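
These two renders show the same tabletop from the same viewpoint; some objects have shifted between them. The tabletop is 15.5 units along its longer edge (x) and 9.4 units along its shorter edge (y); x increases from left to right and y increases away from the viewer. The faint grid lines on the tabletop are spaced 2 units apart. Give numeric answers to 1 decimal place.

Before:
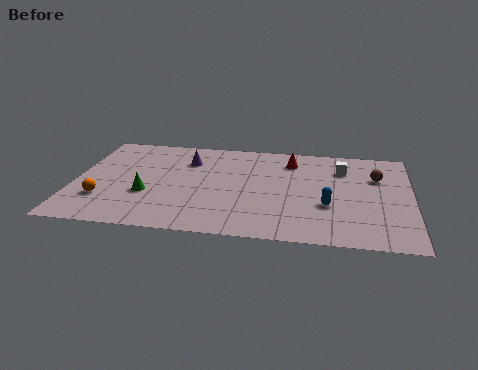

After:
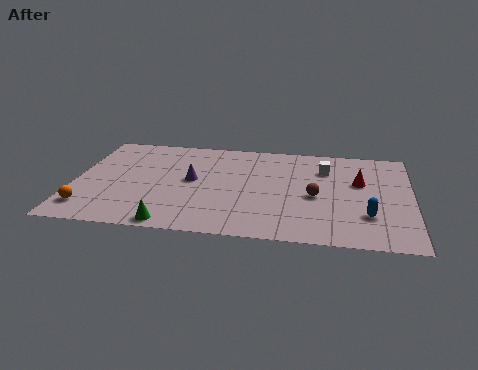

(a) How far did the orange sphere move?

1.1

From (1.4, 2.7) to (0.8, 1.8), the orange sphere covered √(0.6² + 0.9²) ≈ 1.1 units.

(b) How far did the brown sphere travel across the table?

3.6

From (13.9, 6.4) to (11.1, 4.2), the brown sphere covered √(2.8² + 2.2²) ≈ 3.6 units.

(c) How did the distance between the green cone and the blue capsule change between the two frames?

+0.7

They were about 8.3 units apart before and 9.0 after — 0.7 units further apart.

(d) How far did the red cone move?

3.6

From (9.9, 7.5) to (13.1, 5.8), the red cone covered √(3.2² + 1.7²) ≈ 3.6 units.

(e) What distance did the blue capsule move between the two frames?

1.9

The blue capsule was near (11.7, 3.4) before and (13.5, 2.7) after, so it travelled √(1.8² + 0.7²) ≈ 1.9 units.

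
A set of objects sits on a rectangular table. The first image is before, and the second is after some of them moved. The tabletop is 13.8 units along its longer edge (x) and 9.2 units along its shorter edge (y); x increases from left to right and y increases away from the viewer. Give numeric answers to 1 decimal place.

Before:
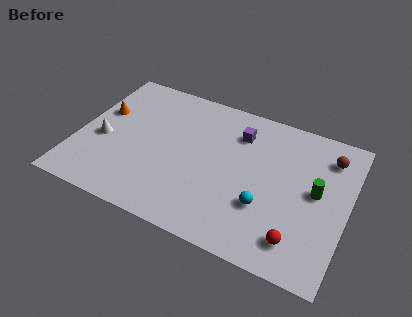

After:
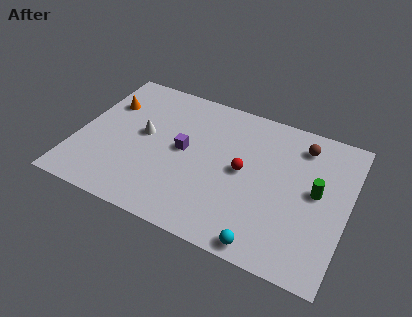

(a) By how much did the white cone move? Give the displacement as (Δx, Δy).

(2.0, 1.1)

The white cone started near (1.3, 3.9) and ended near (3.3, 5.0).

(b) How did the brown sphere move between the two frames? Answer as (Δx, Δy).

(-1.4, 0.2)

The brown sphere started near (12.6, 7.3) and ended near (11.2, 7.5).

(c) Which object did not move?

the green cylinder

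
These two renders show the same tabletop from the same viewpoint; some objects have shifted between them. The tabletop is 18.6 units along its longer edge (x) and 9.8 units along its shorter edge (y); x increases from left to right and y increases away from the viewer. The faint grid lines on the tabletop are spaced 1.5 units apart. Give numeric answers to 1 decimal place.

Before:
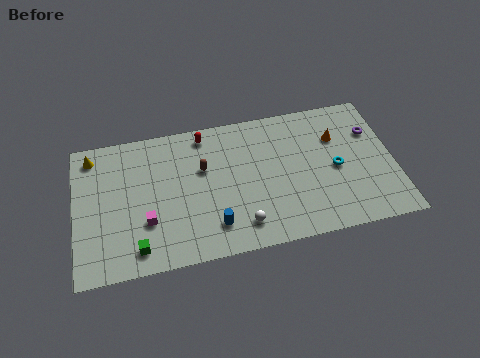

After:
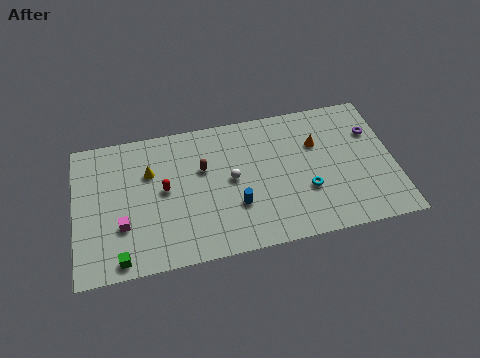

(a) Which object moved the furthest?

the red capsule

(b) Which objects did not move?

the purple torus and the brown capsule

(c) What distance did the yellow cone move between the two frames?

3.8

The yellow cone was near (1.1, 8.4) before and (4.4, 6.6) after, so it travelled √(3.3² + 1.8²) ≈ 3.8 units.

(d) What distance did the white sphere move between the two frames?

3.3

The white sphere moved from about (9.5, 1.8) to (9.1, 5.1), a distance of √(0.4² + 3.3²) ≈ 3.3.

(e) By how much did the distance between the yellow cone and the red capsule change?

-5.0

They were about 6.6 units apart before and 1.6 after — 5.0 units closer together.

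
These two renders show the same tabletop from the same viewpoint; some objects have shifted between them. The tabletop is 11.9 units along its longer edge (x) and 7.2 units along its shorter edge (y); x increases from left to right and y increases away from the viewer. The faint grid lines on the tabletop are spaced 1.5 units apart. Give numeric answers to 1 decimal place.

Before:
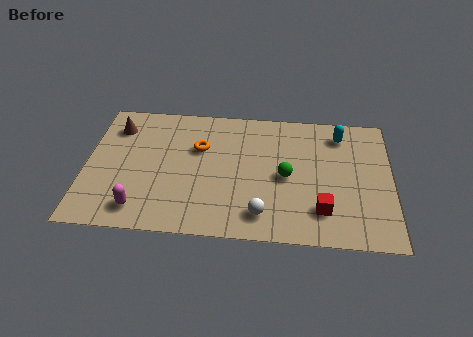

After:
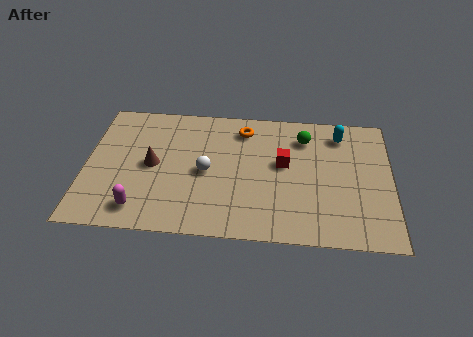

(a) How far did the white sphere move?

3.0

The white sphere was near (6.9, 1.3) before and (4.7, 3.4) after, so it travelled √(2.2² + 2.1²) ≈ 3.0 units.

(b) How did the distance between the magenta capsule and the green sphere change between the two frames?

+1.7

Before: roughly 6.0 units apart; after: 7.7. That's 1.7 units further apart.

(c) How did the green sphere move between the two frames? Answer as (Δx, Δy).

(0.7, 2.2)

The green sphere was at about (7.8, 3.4) and moved to about (8.5, 5.6).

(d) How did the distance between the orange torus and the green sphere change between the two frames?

-1.2

Before: roughly 3.6 units apart; after: 2.4. That's 1.2 units closer together.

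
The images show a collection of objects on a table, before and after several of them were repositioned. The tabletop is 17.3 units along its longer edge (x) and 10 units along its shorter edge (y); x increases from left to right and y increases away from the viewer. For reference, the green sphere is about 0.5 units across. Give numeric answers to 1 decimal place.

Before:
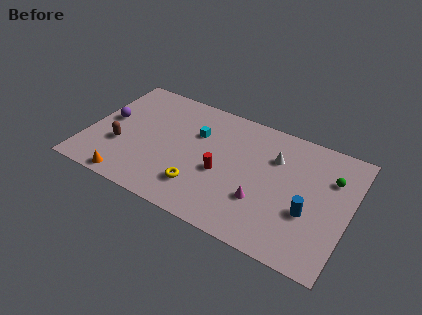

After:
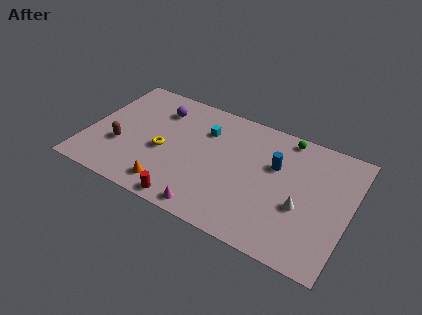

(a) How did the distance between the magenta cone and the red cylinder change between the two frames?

-1.5

The distance was about 3.0 in the first image and 1.5 in the second, so they moved 1.5 units closer together.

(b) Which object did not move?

the brown capsule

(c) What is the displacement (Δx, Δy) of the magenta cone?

(-3.1, -2.2)

From the two frames, the magenta cone sits at roughly (11.8, 3.2) before and (8.7, 1.0) after.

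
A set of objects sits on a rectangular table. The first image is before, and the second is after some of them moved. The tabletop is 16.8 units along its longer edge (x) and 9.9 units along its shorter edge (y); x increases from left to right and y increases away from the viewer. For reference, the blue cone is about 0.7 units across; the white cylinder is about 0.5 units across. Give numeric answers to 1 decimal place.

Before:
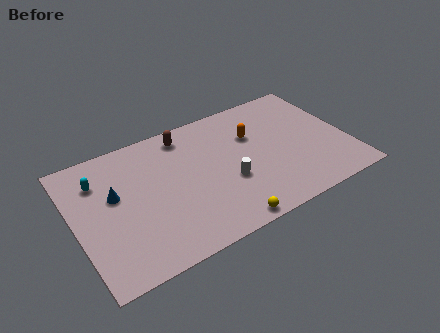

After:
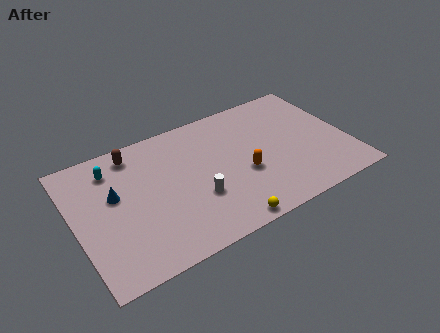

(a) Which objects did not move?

the blue cone and the yellow sphere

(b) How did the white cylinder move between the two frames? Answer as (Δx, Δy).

(-2.0, -0.3)

The white cylinder started near (9.2, 3.7) and ended near (7.2, 3.4).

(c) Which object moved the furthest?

the brown capsule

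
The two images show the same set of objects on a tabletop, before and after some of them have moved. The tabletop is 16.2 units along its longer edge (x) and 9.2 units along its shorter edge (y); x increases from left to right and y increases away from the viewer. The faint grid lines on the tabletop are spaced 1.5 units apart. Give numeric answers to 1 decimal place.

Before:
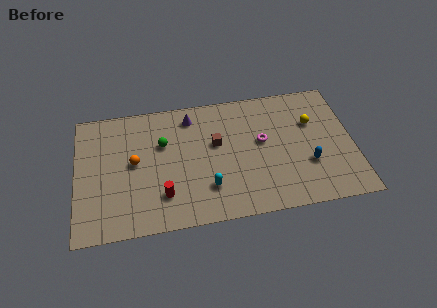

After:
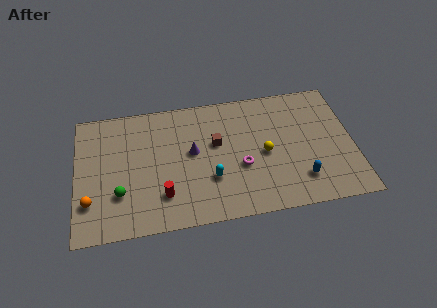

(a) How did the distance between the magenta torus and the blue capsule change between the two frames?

+0.4

The distance was about 3.3 in the first image and 3.7 in the second, so they moved 0.4 units further apart.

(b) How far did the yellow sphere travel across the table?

3.4

The yellow sphere moved from about (13.9, 6.1) to (11.0, 4.3), a distance of √(2.9² + 1.8²) ≈ 3.4.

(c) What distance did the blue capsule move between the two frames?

1.1

From (13.5, 3.1) to (13.0, 2.1), the blue capsule covered √(0.5² + 1.0²) ≈ 1.1 units.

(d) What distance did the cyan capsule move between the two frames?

0.6

The cyan capsule moved from about (7.6, 2.4) to (7.8, 3.0), a distance of √(0.2² + 0.6²) ≈ 0.6.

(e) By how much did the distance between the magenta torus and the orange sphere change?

+1.4

The distance was about 7.5 in the first image and 8.9 in the second, so they moved 1.4 units further apart.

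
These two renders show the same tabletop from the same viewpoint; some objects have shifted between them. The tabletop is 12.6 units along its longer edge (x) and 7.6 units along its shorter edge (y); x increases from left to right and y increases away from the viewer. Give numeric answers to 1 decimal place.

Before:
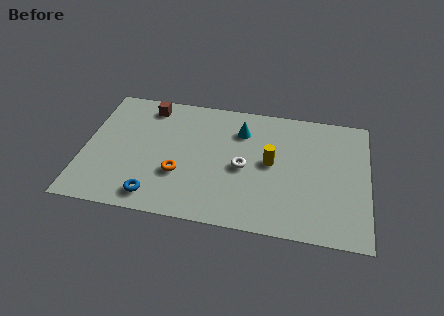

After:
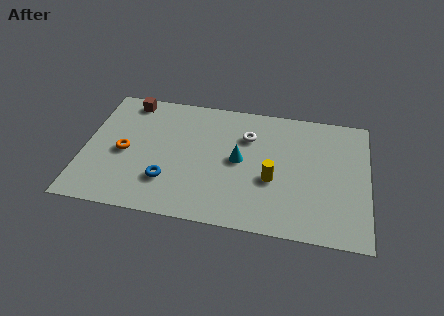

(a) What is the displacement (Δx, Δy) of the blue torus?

(0.5, 1.0)

The blue torus was at about (3.3, 1.1) and moved to about (3.8, 2.1).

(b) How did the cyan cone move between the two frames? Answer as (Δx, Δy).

(0.0, -1.8)

From the two frames, the cyan cone sits at roughly (6.9, 5.7) before and (6.9, 3.9) after.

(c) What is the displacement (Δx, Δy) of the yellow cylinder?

(0.1, -1.0)

From the two frames, the yellow cylinder sits at roughly (8.3, 4.0) before and (8.4, 3.0) after.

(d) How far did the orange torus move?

2.7

The orange torus was near (4.3, 2.6) before and (1.8, 3.5) after, so it travelled √(2.5² + 0.9²) ≈ 2.7 units.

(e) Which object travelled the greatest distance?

the orange torus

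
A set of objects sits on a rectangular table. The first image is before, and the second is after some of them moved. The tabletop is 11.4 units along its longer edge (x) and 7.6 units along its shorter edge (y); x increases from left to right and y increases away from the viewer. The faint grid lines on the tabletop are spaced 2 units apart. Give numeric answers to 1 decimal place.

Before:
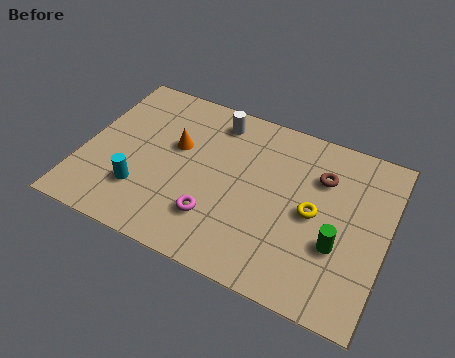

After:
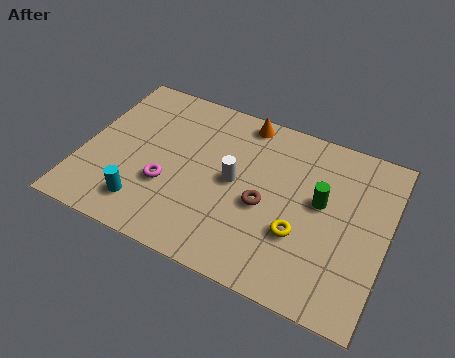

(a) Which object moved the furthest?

the orange cone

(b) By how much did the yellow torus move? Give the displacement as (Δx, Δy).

(-0.4, -1.1)

The yellow torus was at about (8.7, 3.7) and moved to about (8.3, 2.6).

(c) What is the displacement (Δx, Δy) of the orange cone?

(2.3, 2.2)

From the two frames, the orange cone sits at roughly (3.4, 4.6) before and (5.7, 6.8) after.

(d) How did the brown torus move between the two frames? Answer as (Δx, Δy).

(-1.9, -2.1)

From the two frames, the brown torus sits at roughly (8.8, 5.4) before and (6.9, 3.3) after.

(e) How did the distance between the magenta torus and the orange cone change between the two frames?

+1.6

The distance was about 3.2 in the first image and 4.8 in the second, so they moved 1.6 units further apart.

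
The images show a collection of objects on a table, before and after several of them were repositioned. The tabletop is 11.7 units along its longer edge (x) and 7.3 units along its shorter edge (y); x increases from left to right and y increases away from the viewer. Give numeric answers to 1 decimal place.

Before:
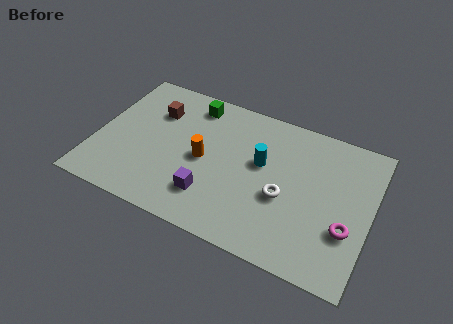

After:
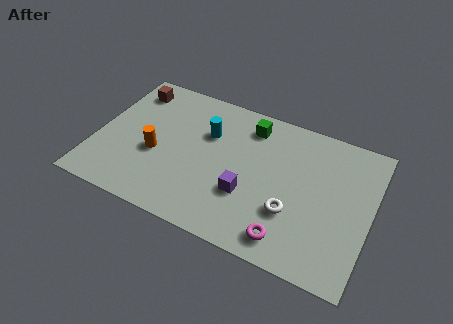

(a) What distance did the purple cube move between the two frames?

1.7

From (5.1, 1.8) to (6.6, 2.5), the purple cube covered √(1.5² + 0.7²) ≈ 1.7 units.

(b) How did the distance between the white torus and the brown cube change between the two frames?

+2.0

The distance was about 6.2 in the first image and 8.2 in the second, so they moved 2.0 units further apart.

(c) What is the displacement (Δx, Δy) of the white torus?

(0.4, -0.6)

The white torus was at about (8.1, 3.0) and moved to about (8.5, 2.4).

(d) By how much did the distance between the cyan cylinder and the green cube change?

-1.7

The distance was about 3.7 in the first image and 2.0 in the second, so they moved 1.7 units closer together.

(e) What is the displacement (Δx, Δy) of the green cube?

(2.5, -0.2)

From the two frames, the green cube sits at roughly (3.8, 6.2) before and (6.3, 6.0) after.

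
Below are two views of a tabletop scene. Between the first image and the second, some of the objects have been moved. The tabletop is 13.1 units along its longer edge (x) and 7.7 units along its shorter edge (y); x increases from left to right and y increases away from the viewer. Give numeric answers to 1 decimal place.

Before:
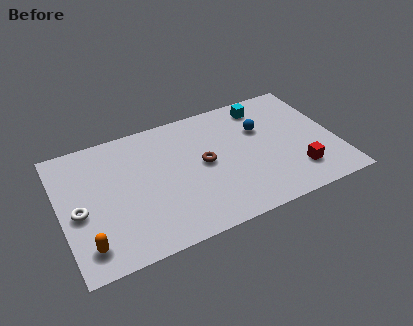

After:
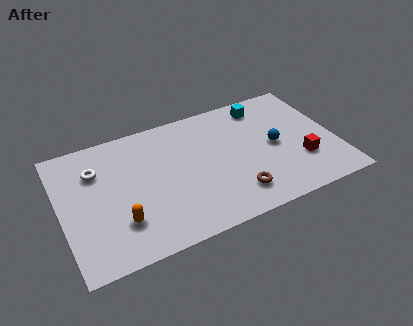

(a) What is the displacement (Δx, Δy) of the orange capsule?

(1.6, 0.7)

From the two frames, the orange capsule sits at roughly (1.0, 1.4) before and (2.6, 2.1) after.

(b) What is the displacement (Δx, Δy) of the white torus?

(1.0, 2.1)

The white torus started near (0.8, 3.4) and ended near (1.8, 5.5).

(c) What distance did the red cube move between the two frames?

0.7

From (11.0, 1.8) to (11.3, 2.4), the red cube covered √(0.3² + 0.6²) ≈ 0.7 units.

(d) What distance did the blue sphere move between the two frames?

1.4

The blue sphere moved from about (9.7, 5.1) to (10.2, 3.8), a distance of √(0.5² + 1.3²) ≈ 1.4.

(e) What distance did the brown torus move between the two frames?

2.7

The brown torus moved from about (6.8, 4.0) to (8.0, 1.6), a distance of √(1.2² + 2.4²) ≈ 2.7.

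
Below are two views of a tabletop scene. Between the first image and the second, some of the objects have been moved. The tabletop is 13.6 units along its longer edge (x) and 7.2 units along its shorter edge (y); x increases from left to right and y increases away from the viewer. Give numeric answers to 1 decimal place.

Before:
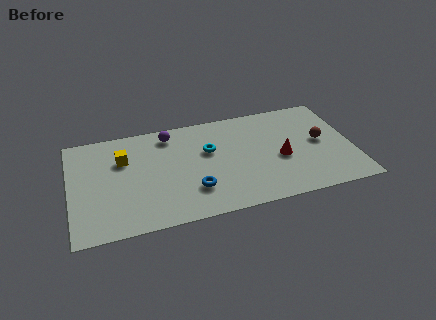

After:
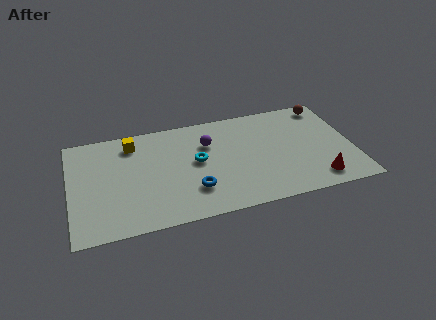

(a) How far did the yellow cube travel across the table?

1.1

The yellow cube moved from about (2.6, 4.9) to (3.1, 5.9), a distance of √(0.5² + 1.0²) ≈ 1.1.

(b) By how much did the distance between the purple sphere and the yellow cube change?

+1.1

The distance was about 2.6 in the first image and 3.7 in the second, so they moved 1.1 units further apart.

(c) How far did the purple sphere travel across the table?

2.1

The purple sphere was near (4.9, 6.1) before and (6.7, 5.0) after, so it travelled √(1.8² + 1.1²) ≈ 2.1 units.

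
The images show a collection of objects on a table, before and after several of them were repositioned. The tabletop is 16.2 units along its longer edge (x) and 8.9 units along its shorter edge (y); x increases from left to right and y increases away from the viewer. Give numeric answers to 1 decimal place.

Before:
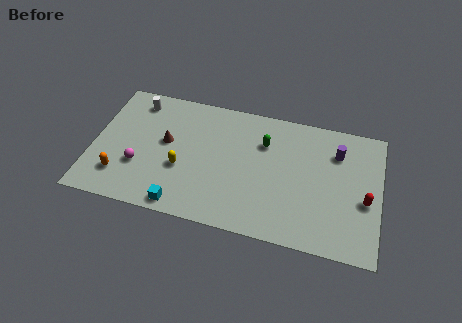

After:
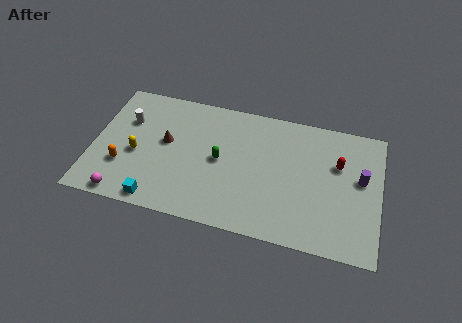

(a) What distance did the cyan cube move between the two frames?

1.4

The cyan cube was near (5.3, 0.9) before and (3.9, 0.9) after, so it travelled √(1.4² + 0.0²) ≈ 1.4 units.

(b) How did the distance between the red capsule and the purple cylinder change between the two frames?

-1.9

The distance was about 3.4 in the first image and 1.5 in the second, so they moved 1.9 units closer together.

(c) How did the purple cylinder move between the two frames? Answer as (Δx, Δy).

(1.4, -1.5)

The purple cylinder was at about (13.7, 6.6) and moved to about (15.1, 5.1).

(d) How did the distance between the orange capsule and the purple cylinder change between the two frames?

+0.7

The distance was about 12.8 in the first image and 13.5 in the second, so they moved 0.7 units further apart.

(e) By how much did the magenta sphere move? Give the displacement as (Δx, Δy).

(-0.7, -2.2)

The magenta sphere started near (2.7, 3.0) and ended near (2.0, 0.8).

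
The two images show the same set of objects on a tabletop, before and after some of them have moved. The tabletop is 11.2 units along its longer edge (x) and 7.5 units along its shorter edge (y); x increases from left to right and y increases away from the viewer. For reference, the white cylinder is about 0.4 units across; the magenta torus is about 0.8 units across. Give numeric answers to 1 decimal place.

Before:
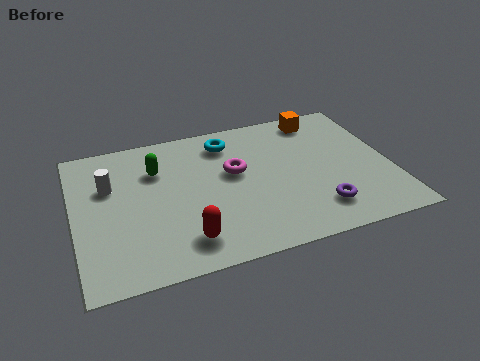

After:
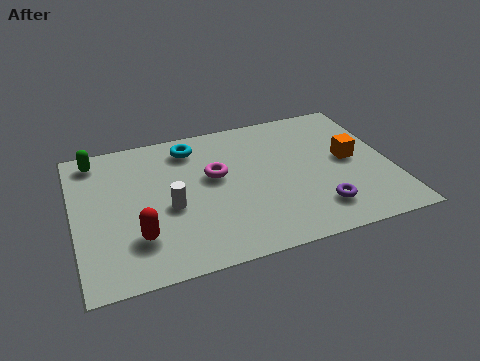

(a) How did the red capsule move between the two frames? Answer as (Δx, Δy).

(-1.6, 0.6)

The red capsule started near (3.7, 1.4) and ended near (2.1, 2.0).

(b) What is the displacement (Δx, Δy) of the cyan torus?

(-1.3, 0.1)

The cyan torus started near (5.6, 6.1) and ended near (4.3, 6.2).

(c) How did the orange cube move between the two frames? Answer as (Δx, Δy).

(0.8, -2.6)

From the two frames, the orange cube sits at roughly (9.0, 6.5) before and (9.8, 3.9) after.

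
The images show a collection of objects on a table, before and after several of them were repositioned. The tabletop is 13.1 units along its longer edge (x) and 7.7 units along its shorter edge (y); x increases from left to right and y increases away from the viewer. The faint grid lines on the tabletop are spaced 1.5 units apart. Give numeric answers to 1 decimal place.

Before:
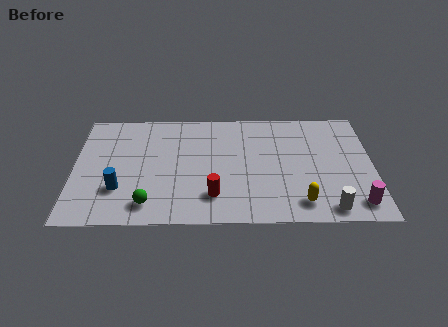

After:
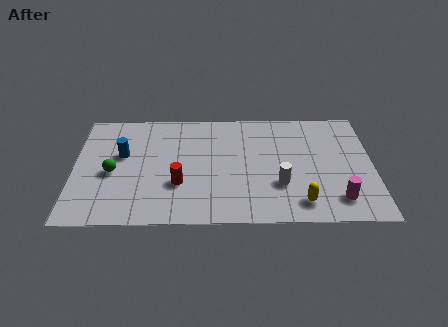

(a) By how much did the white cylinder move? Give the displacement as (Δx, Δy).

(-2.1, 1.6)

From the two frames, the white cylinder sits at roughly (11.1, 0.9) before and (9.0, 2.5) after.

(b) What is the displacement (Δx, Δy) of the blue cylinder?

(0.1, 2.3)

From the two frames, the blue cylinder sits at roughly (2.0, 2.3) before and (2.1, 4.6) after.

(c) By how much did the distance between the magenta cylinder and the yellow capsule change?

-0.8

The distance was about 2.4 in the first image and 1.6 in the second, so they moved 0.8 units closer together.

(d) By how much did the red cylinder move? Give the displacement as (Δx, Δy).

(-1.5, 0.8)

The red cylinder started near (6.1, 1.8) and ended near (4.6, 2.6).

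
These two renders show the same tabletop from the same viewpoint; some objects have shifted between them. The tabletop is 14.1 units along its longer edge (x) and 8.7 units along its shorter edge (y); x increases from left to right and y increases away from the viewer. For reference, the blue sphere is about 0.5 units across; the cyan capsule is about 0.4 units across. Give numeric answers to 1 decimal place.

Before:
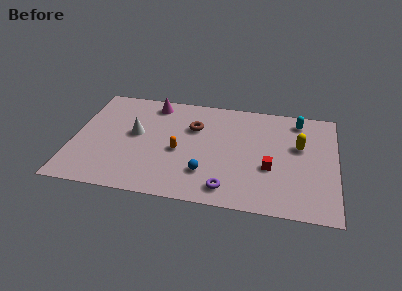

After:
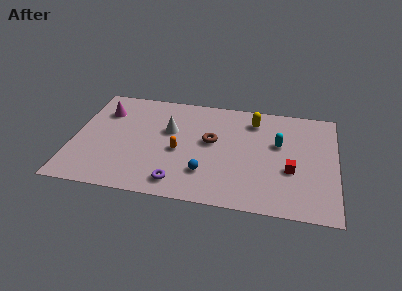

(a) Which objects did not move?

the blue sphere and the orange capsule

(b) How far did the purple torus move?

2.6

The purple torus moved from about (8.4, 1.3) to (5.8, 1.3), a distance of √(2.6² + 0.0²) ≈ 2.6.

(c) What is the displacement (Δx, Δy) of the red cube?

(1.1, 0.0)

The red cube started near (10.6, 3.3) and ended near (11.7, 3.3).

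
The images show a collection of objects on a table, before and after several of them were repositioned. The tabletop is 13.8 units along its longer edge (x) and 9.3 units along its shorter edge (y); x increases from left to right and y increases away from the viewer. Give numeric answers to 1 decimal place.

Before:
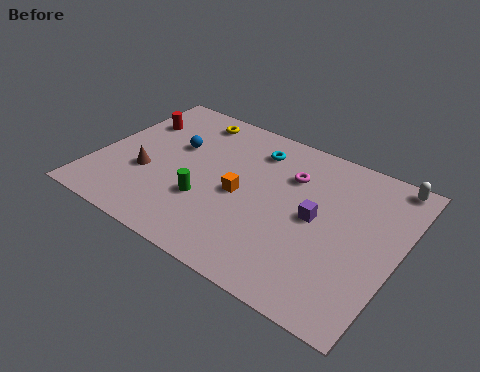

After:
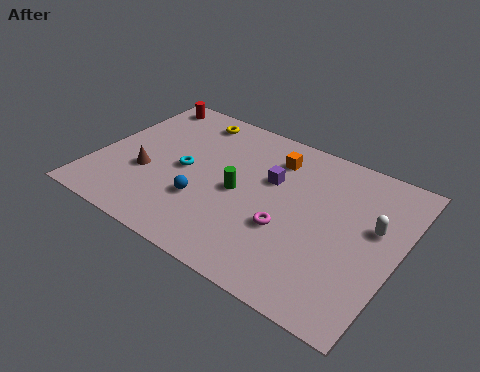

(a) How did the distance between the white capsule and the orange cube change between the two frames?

-2.3

Before: roughly 7.5 units apart; after: 5.2. That's 2.3 units closer together.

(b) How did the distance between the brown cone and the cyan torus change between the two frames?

-4.0

They were about 5.9 units apart before and 1.9 after — 4.0 units closer together.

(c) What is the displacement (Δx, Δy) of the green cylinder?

(1.3, 1.3)

From the two frames, the green cylinder sits at roughly (5.3, 3.1) before and (6.6, 4.4) after.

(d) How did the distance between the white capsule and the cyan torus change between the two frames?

+2.5

Before: roughly 6.2 units apart; after: 8.7. That's 2.5 units further apart.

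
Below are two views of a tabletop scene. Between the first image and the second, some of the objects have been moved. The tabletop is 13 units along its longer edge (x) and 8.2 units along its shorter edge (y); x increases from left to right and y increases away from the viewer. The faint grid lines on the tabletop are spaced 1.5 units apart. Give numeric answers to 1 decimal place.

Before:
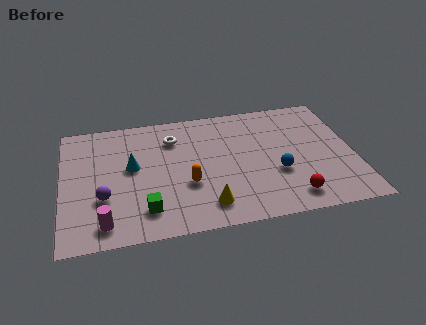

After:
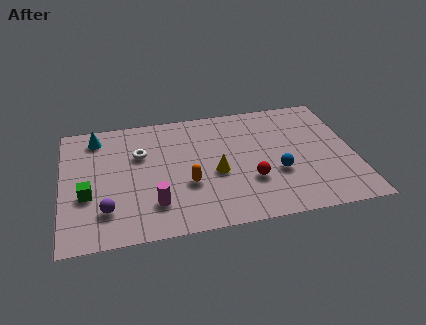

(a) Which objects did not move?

the orange capsule and the blue sphere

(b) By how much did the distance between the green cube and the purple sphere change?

-0.7

Before: roughly 2.1 units apart; after: 1.4. That's 0.7 units closer together.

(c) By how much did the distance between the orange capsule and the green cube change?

+2.1

The distance was about 2.3 in the first image and 4.4 in the second, so they moved 2.1 units further apart.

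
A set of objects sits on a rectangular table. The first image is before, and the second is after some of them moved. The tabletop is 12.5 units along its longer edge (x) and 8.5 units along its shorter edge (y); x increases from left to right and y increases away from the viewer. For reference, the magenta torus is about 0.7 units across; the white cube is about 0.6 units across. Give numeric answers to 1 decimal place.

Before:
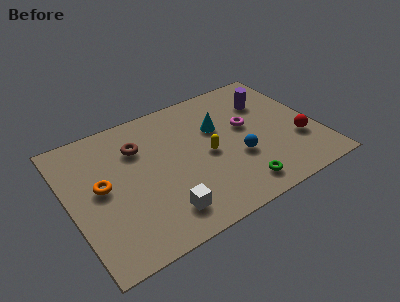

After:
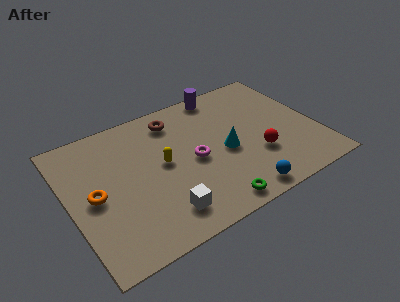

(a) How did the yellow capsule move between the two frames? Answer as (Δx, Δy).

(-2.2, 0.5)

The yellow capsule was at about (6.9, 4.0) and moved to about (4.7, 4.5).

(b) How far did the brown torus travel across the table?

2.2

The brown torus moved from about (3.7, 6.1) to (5.7, 7.0), a distance of √(2.0² + 0.9²) ≈ 2.2.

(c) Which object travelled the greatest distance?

the magenta torus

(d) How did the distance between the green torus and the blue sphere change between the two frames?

-0.4

Before: roughly 1.8 units apart; after: 1.4. That's 0.4 units closer together.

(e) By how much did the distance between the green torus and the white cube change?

-1.3

Before: roughly 3.8 units apart; after: 2.5. That's 1.3 units closer together.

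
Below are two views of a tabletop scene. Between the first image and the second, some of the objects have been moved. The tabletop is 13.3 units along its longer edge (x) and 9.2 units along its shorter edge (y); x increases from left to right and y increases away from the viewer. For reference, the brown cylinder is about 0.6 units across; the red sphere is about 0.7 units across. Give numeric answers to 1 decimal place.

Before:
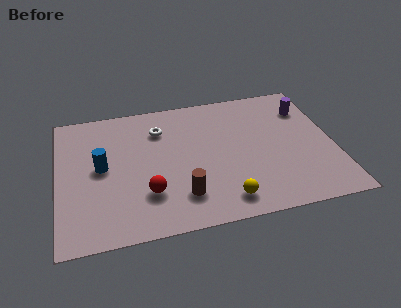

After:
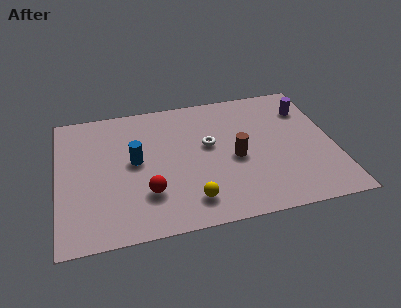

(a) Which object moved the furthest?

the brown cylinder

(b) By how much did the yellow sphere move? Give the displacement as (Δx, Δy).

(-1.6, 0.3)

From the two frames, the yellow sphere sits at roughly (7.8, 1.4) before and (6.2, 1.7) after.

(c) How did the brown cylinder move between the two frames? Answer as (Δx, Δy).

(2.7, 2.0)

From the two frames, the brown cylinder sits at roughly (5.8, 2.1) before and (8.5, 4.1) after.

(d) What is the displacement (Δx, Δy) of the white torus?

(2.3, -1.6)

The white torus started near (5.0, 6.9) and ended near (7.3, 5.3).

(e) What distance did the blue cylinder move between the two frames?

1.6

The blue cylinder moved from about (2.1, 4.8) to (3.7, 4.9), a distance of √(1.6² + 0.1²) ≈ 1.6.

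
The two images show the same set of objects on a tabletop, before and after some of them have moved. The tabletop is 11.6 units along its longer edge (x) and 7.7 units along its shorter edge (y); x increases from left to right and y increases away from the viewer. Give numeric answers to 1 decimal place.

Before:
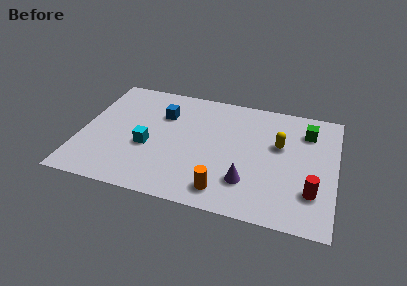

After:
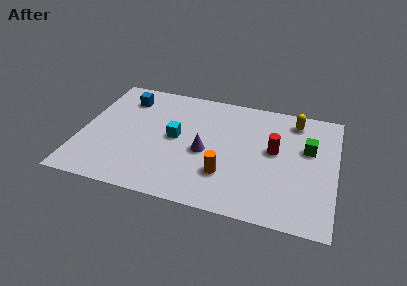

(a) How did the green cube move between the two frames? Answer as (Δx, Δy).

(0.1, -1.1)

The green cube was at about (10.2, 5.9) and moved to about (10.3, 4.8).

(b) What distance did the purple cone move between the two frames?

2.4

The purple cone moved from about (7.7, 2.0) to (5.7, 3.4), a distance of √(2.0² + 1.4²) ≈ 2.4.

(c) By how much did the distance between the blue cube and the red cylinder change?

-0.5

They were about 7.7 units apart before and 7.2 after — 0.5 units closer together.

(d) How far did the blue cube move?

1.9

From (3.6, 5.4) to (1.8, 6.1), the blue cube covered √(1.8² + 0.7²) ≈ 1.9 units.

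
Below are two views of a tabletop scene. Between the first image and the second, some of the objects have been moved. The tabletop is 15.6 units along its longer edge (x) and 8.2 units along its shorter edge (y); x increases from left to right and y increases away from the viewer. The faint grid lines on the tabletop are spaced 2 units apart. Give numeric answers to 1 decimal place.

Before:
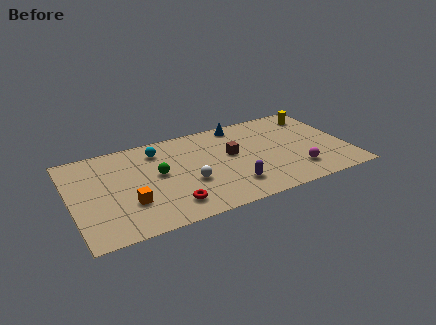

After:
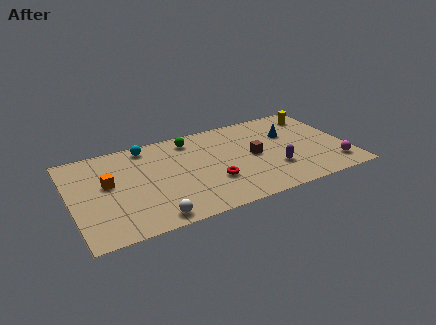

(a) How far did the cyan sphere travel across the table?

0.8

The cyan sphere was near (5.1, 6.6) before and (4.5, 7.2) after, so it travelled √(0.6² + 0.6²) ≈ 0.8 units.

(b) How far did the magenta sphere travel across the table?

2.1

From (12.5, 1.9) to (14.6, 1.6), the magenta sphere covered √(2.1² + 0.3²) ≈ 2.1 units.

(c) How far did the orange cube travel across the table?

2.3

The orange cube was near (3.1, 2.6) before and (2.1, 4.7) after, so it travelled √(1.0² + 2.1²) ≈ 2.3 units.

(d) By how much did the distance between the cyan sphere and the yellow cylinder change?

+0.6

They were about 9.2 units apart before and 9.8 after — 0.6 units further apart.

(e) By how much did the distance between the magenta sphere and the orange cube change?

+3.5

Before: roughly 9.4 units apart; after: 12.9. That's 3.5 units further apart.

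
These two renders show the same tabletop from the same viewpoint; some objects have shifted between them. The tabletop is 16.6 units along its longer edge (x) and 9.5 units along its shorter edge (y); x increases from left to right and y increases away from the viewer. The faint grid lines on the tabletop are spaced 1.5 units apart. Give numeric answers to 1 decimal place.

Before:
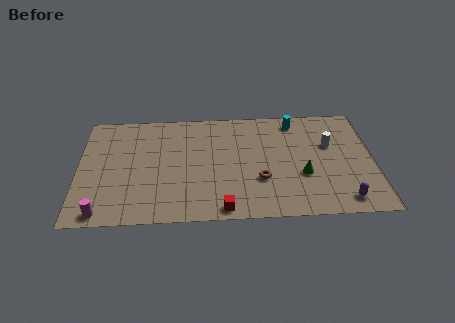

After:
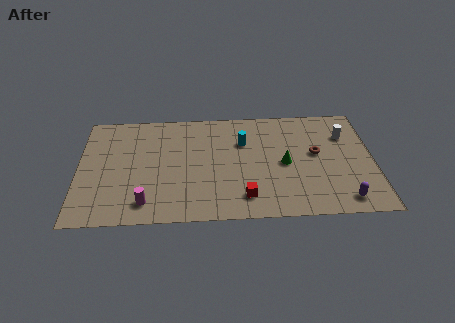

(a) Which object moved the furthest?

the brown torus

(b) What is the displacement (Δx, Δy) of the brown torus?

(3.2, 2.1)

From the two frames, the brown torus sits at roughly (10.2, 3.2) before and (13.4, 5.3) after.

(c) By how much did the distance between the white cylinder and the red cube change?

-0.3

The distance was about 8.0 in the first image and 7.7 in the second, so they moved 0.3 units closer together.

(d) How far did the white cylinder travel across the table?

1.2

The white cylinder moved from about (14.2, 6.0) to (15.1, 6.8), a distance of √(0.9² + 0.8²) ≈ 1.2.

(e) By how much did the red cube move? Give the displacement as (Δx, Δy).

(1.2, 0.9)

The red cube started near (8.1, 0.9) and ended near (9.3, 1.8).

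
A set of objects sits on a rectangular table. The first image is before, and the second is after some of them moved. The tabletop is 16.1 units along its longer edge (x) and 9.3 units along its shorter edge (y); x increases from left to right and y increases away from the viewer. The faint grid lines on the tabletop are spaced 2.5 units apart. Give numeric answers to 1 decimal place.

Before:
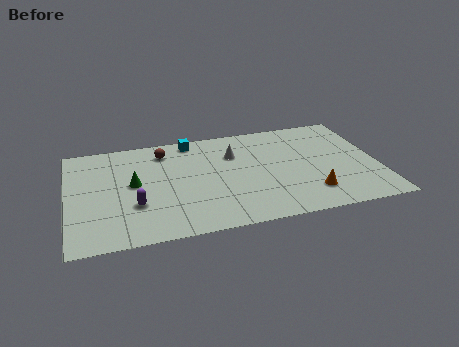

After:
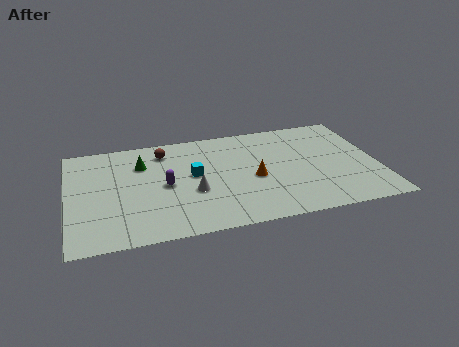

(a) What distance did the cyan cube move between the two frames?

3.2

The cyan cube was near (6.6, 8.3) before and (6.5, 5.1) after, so it travelled √(0.1² + 3.2²) ≈ 3.2 units.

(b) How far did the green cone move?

1.8

The green cone moved from about (3.4, 5.0) to (3.9, 6.7), a distance of √(0.5² + 1.7²) ≈ 1.8.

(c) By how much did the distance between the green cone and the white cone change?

-1.5

They were about 5.5 units apart before and 4.0 after — 1.5 units closer together.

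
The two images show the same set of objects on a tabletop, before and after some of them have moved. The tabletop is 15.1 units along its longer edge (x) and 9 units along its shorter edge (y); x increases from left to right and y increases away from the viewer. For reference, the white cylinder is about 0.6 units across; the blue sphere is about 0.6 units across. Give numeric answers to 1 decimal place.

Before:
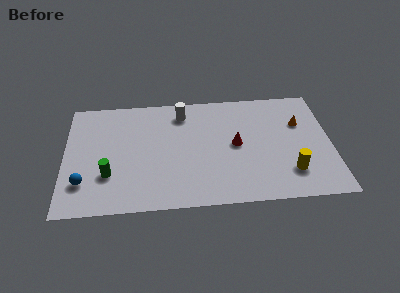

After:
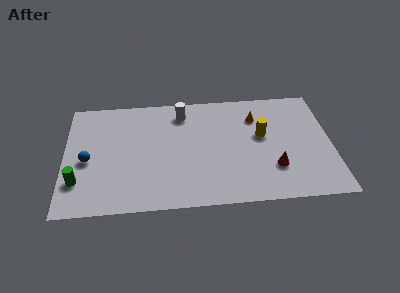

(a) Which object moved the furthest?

the yellow cylinder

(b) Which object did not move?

the white cylinder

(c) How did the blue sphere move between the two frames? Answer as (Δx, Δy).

(0.2, 1.7)

From the two frames, the blue sphere sits at roughly (1.1, 2.3) before and (1.3, 4.0) after.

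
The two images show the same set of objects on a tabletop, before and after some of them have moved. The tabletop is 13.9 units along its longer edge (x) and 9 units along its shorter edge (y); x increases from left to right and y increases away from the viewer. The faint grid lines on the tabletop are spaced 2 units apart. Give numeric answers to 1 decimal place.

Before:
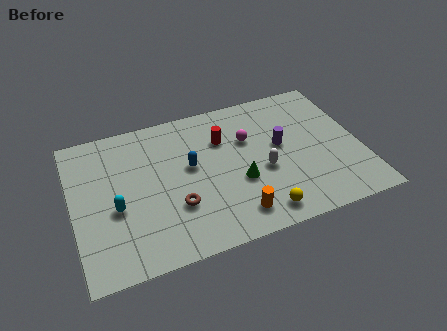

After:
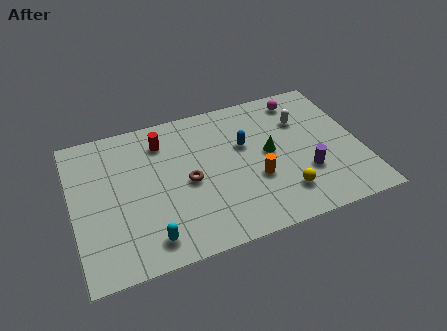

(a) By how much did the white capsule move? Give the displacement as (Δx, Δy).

(2.2, 2.6)

The white capsule started near (9.1, 3.7) and ended near (11.3, 6.3).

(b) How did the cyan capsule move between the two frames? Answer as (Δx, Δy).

(1.4, -2.3)

The cyan capsule started near (2.0, 3.7) and ended near (3.4, 1.4).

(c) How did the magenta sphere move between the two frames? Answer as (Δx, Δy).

(2.8, 1.8)

The magenta sphere was at about (8.6, 5.9) and moved to about (11.4, 7.7).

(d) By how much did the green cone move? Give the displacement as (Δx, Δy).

(1.6, 1.3)

The green cone was at about (7.9, 3.4) and moved to about (9.5, 4.7).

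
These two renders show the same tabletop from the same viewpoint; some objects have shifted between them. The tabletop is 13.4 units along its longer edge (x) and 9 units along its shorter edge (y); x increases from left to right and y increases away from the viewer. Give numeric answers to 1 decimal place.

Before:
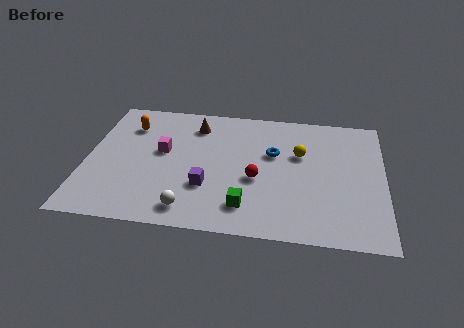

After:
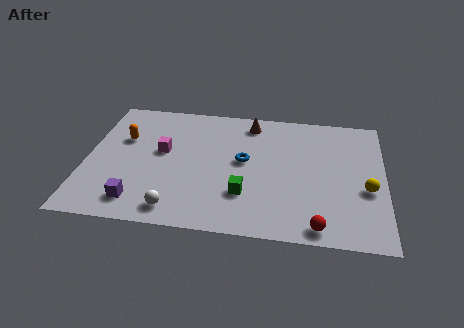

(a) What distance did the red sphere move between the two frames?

4.0

The red sphere moved from about (7.7, 3.7) to (10.5, 0.9), a distance of √(2.8² + 2.8²) ≈ 4.0.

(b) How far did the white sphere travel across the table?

0.6

From (4.8, 1.3) to (4.2, 1.2), the white sphere covered √(0.6² + 0.1²) ≈ 0.6 units.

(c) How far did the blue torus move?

1.5

From (8.4, 5.6) to (7.1, 4.9), the blue torus covered √(1.3² + 0.7²) ≈ 1.5 units.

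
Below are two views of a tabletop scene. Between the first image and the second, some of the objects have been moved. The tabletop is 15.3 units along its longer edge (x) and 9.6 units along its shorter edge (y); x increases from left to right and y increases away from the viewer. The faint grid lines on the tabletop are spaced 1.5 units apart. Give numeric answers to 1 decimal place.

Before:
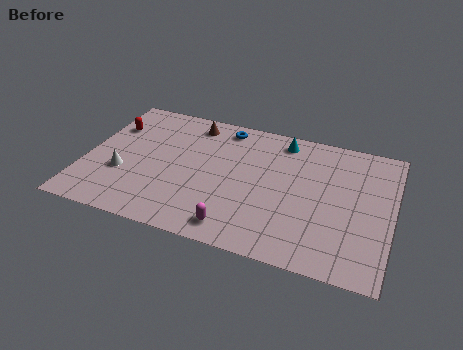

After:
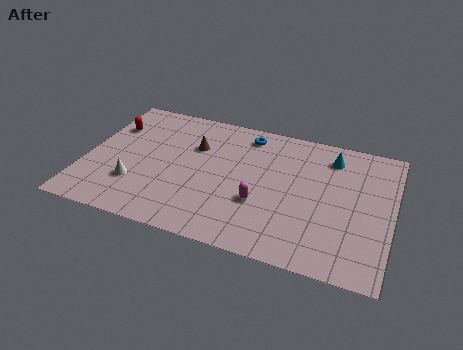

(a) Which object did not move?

the red capsule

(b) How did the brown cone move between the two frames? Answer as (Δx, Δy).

(0.3, -1.7)

From the two frames, the brown cone sits at roughly (5.0, 8.2) before and (5.3, 6.5) after.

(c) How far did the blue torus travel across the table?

1.2

From (6.6, 8.4) to (7.8, 8.2), the blue torus covered √(1.2² + 0.2²) ≈ 1.2 units.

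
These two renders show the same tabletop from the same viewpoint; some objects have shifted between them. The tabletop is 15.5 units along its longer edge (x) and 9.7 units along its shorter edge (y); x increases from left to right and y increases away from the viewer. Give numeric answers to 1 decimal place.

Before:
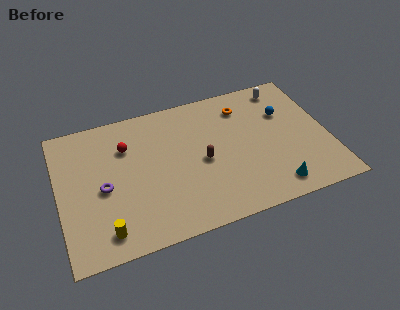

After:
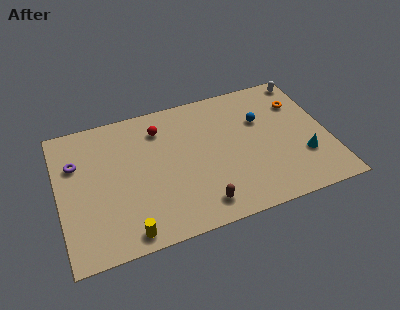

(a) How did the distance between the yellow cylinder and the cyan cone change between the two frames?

+0.9

The distance was about 9.6 in the first image and 10.5 in the second, so they moved 0.9 units further apart.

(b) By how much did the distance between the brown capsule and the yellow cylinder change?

-2.3

Before: roughly 6.5 units apart; after: 4.2. That's 2.3 units closer together.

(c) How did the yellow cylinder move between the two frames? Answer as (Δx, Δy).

(1.2, -0.5)

The yellow cylinder started near (2.4, 1.5) and ended near (3.6, 1.0).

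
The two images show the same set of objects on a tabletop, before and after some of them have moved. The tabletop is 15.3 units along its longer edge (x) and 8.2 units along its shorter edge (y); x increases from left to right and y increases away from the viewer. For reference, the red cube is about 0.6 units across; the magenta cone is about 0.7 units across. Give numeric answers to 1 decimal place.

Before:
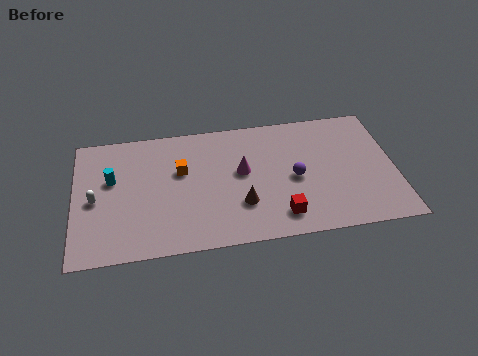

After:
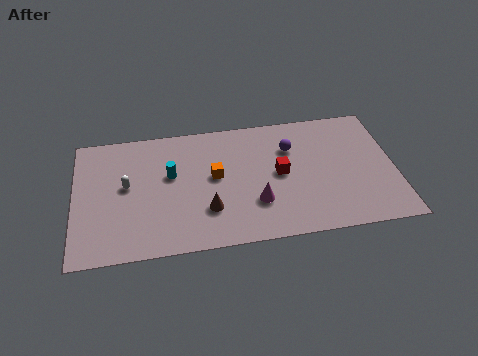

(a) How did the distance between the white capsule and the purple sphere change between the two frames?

-1.5

The distance was about 9.5 in the first image and 8.0 in the second, so they moved 1.5 units closer together.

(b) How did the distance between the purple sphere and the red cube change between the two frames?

-0.7

Before: roughly 2.4 units apart; after: 1.7. That's 0.7 units closer together.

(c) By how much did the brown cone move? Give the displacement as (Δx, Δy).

(-1.6, -0.1)

From the two frames, the brown cone sits at roughly (7.9, 2.5) before and (6.3, 2.4) after.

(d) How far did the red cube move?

2.7

The red cube moved from about (9.7, 1.5) to (9.8, 4.2), a distance of √(0.1² + 2.7²) ≈ 2.7.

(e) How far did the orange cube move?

1.7

From (5.1, 5.1) to (6.7, 4.5), the orange cube covered √(1.6² + 0.6²) ≈ 1.7 units.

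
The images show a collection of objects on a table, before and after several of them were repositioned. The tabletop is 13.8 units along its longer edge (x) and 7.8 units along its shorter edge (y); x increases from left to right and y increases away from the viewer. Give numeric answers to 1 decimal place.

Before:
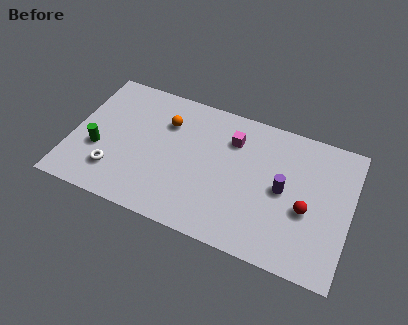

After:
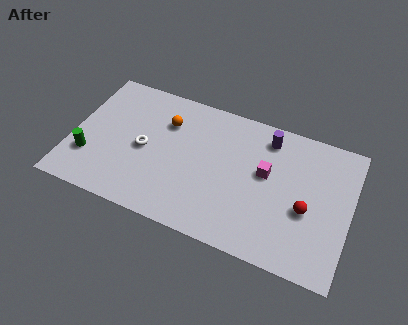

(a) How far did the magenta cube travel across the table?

2.2

The magenta cube moved from about (7.8, 5.8) to (9.6, 4.5), a distance of √(1.8² + 1.3²) ≈ 2.2.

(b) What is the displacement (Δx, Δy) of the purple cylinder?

(-1.0, 2.6)

The purple cylinder was at about (10.5, 3.9) and moved to about (9.5, 6.5).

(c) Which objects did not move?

the red sphere and the orange sphere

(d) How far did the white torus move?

2.2

The white torus was near (2.3, 1.9) before and (3.6, 3.7) after, so it travelled √(1.3² + 1.8²) ≈ 2.2 units.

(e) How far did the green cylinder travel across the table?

0.7

The green cylinder moved from about (1.4, 2.9) to (1.0, 2.3), a distance of √(0.4² + 0.6²) ≈ 0.7.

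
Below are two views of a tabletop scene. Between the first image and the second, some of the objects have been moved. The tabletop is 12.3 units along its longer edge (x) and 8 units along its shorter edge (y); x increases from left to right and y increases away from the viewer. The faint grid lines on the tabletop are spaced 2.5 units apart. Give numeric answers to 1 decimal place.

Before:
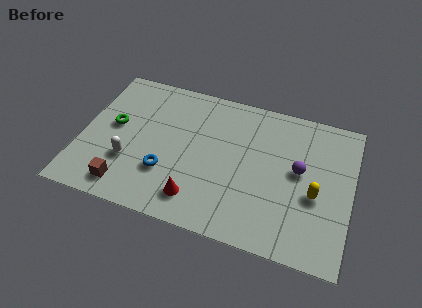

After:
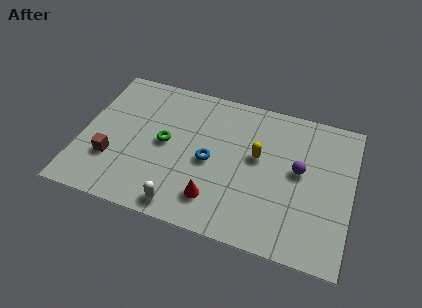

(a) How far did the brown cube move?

1.5

The brown cube was near (2.3, 1.2) before and (1.5, 2.5) after, so it travelled √(0.8² + 1.3²) ≈ 1.5 units.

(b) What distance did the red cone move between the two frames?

0.8

The red cone was near (5.5, 1.5) before and (6.3, 1.7) after, so it travelled √(0.8² + 0.2²) ≈ 0.8 units.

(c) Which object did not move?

the purple sphere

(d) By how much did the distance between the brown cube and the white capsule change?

+2.4

The distance was about 1.4 in the first image and 3.8 in the second, so they moved 2.4 units further apart.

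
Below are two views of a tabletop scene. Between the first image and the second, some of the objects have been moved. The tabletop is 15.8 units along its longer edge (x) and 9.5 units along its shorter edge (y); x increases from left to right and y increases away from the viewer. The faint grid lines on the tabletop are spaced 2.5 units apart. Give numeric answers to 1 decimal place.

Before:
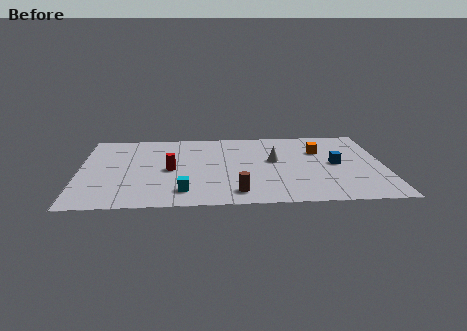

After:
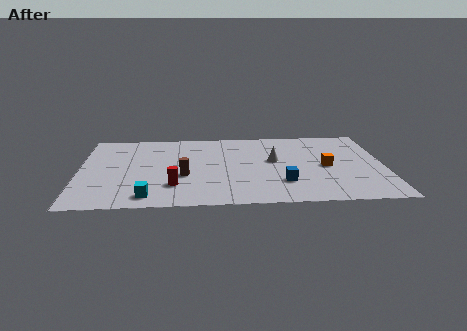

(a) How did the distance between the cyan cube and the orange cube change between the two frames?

+1.2

Before: roughly 8.5 units apart; after: 9.7. That's 1.2 units further apart.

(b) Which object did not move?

the white cone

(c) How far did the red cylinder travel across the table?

2.0

The red cylinder moved from about (4.7, 4.5) to (4.9, 2.5), a distance of √(0.2² + 2.0²) ≈ 2.0.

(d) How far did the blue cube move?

3.6

The blue cube was near (13.3, 4.8) before and (10.5, 2.6) after, so it travelled √(2.8² + 2.2²) ≈ 3.6 units.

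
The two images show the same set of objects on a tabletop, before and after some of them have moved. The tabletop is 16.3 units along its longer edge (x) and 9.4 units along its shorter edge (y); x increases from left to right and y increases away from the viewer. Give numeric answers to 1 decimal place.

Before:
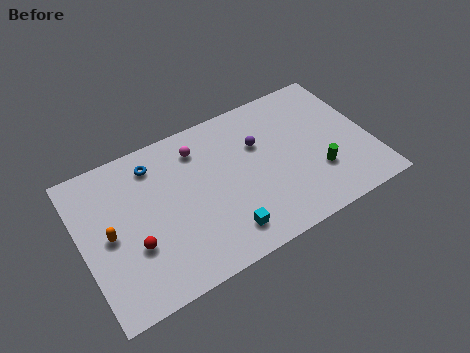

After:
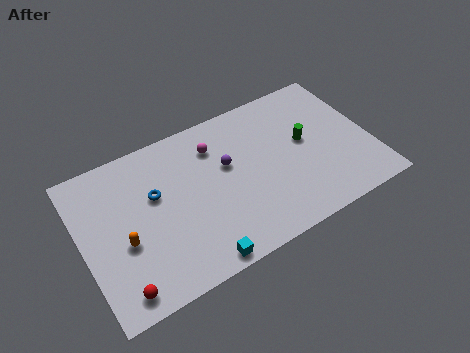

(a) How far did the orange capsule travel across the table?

1.1

The orange capsule was near (1.5, 4.6) before and (2.2, 3.8) after, so it travelled √(0.7² + 0.8²) ≈ 1.1 units.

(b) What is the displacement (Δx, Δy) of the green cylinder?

(-0.4, 2.3)

The green cylinder started near (13.1, 2.9) and ended near (12.7, 5.2).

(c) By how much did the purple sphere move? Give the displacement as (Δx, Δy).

(-1.9, -0.5)

From the two frames, the purple sphere sits at roughly (10.2, 6.2) before and (8.3, 5.7) after.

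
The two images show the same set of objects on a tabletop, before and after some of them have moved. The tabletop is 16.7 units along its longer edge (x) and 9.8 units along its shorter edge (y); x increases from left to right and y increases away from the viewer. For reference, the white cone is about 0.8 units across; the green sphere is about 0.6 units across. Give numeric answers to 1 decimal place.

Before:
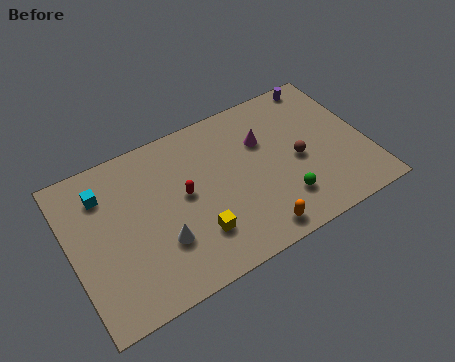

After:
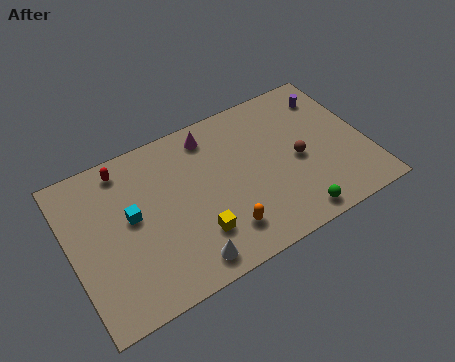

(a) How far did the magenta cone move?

3.3

From (11.1, 6.6) to (8.3, 8.3), the magenta cone covered √(2.8² + 1.7²) ≈ 3.3 units.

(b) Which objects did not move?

the yellow cube and the brown sphere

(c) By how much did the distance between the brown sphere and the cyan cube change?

-1.7

The distance was about 11.1 in the first image and 9.4 in the second, so they moved 1.7 units closer together.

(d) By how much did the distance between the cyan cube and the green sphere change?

-1.2

Before: roughly 10.8 units apart; after: 9.6. That's 1.2 units closer together.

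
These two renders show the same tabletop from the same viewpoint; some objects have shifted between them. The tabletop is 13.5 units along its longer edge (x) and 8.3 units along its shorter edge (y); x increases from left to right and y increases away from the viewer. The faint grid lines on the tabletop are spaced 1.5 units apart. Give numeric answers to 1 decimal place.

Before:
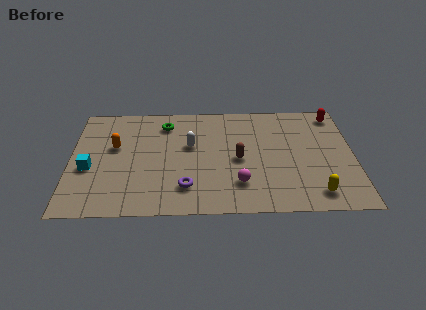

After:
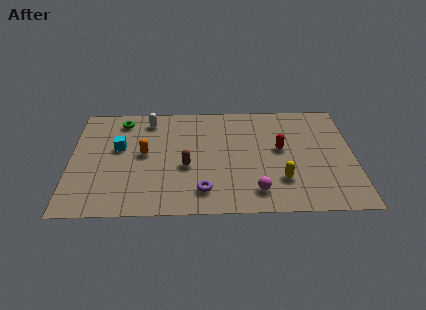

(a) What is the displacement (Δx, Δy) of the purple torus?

(0.8, -0.3)

From the two frames, the purple torus sits at roughly (5.5, 1.9) before and (6.3, 1.6) after.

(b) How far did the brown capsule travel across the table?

2.5

The brown capsule was near (8.0, 3.9) before and (5.5, 3.4) after, so it travelled √(2.5² + 0.5²) ≈ 2.5 units.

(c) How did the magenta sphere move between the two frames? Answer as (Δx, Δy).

(0.8, -0.6)

The magenta sphere started near (8.0, 2.1) and ended near (8.8, 1.5).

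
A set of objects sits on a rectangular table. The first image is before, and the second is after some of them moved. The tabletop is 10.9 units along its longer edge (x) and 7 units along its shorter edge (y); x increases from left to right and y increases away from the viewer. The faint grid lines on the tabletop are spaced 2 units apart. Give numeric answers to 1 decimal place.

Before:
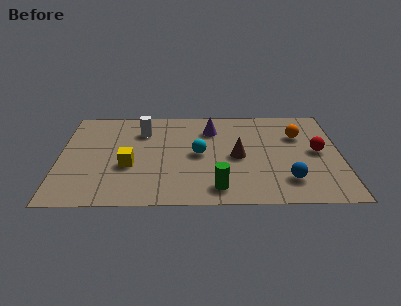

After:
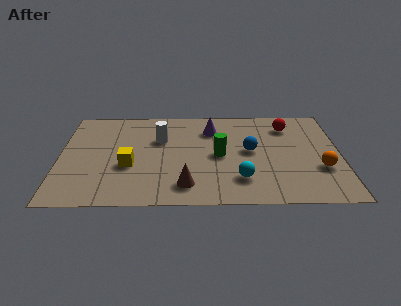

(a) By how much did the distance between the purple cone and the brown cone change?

+1.9

The distance was about 2.2 in the first image and 4.1 in the second, so they moved 1.9 units further apart.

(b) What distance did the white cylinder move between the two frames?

0.9

From (3.2, 5.2) to (3.9, 4.6), the white cylinder covered √(0.7² + 0.6²) ≈ 0.9 units.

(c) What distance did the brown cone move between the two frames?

2.8

The brown cone moved from about (6.9, 3.3) to (4.9, 1.3), a distance of √(2.0² + 2.0²) ≈ 2.8.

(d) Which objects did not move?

the purple cone and the yellow cube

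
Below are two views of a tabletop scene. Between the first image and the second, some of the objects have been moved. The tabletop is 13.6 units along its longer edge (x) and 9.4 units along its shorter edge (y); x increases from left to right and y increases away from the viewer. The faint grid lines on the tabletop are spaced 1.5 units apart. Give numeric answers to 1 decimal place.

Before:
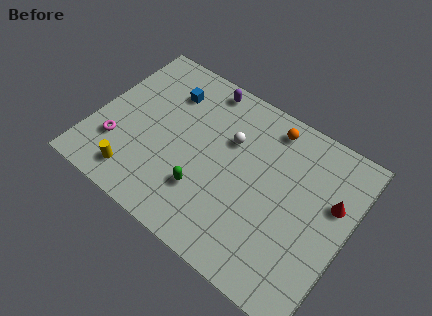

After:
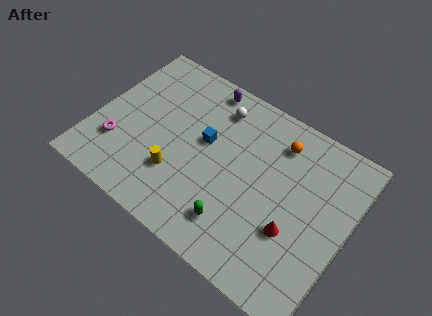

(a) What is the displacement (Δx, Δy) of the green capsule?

(1.9, -0.7)

From the two frames, the green capsule sits at roughly (6.3, 2.7) before and (8.2, 2.0) after.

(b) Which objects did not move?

the purple capsule and the magenta torus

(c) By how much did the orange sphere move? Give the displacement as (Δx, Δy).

(0.6, -0.6)

From the two frames, the orange sphere sits at roughly (8.8, 8.1) before and (9.4, 7.5) after.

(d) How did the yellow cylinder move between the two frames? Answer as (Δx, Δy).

(2.0, 1.3)

The yellow cylinder was at about (2.8, 1.5) and moved to about (4.8, 2.8).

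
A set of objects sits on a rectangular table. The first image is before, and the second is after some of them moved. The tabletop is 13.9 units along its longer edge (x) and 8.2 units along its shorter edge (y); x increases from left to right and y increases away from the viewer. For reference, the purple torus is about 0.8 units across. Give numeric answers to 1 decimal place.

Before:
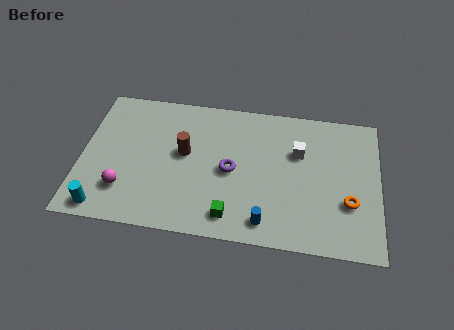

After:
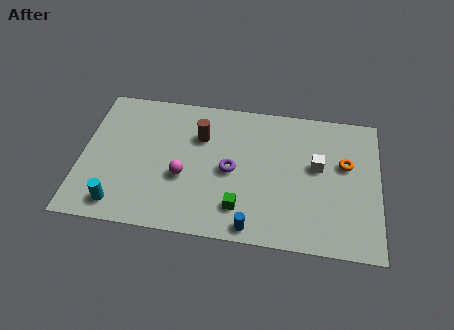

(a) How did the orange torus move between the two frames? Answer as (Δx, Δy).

(-0.2, 2.2)

The orange torus started near (12.5, 2.8) and ended near (12.3, 5.0).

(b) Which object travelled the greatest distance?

the magenta sphere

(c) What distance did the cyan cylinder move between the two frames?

0.8

The cyan cylinder was near (1.2, 0.9) before and (1.9, 1.2) after, so it travelled √(0.7² + 0.3²) ≈ 0.8 units.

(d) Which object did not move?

the purple torus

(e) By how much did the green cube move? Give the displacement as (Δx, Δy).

(0.4, 0.5)

The green cube started near (7.1, 1.3) and ended near (7.5, 1.8).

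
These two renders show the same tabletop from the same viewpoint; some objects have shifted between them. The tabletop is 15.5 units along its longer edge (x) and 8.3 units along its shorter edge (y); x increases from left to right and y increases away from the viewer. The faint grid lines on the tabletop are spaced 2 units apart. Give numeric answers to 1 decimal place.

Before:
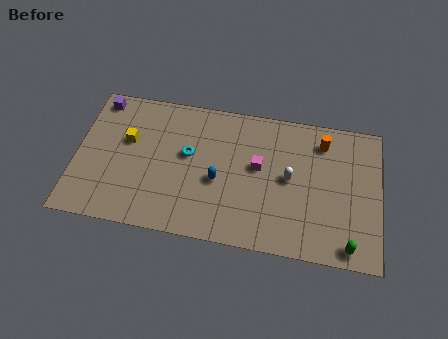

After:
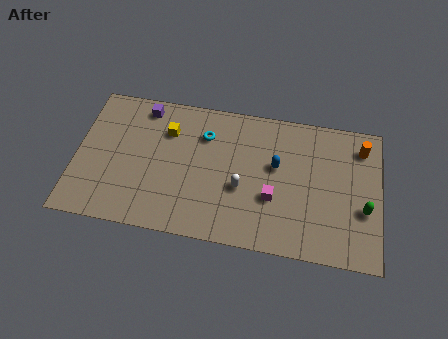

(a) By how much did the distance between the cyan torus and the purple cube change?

-1.9

Before: roughly 5.3 units apart; after: 3.4. That's 1.9 units closer together.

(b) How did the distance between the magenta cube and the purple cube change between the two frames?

-0.7

The distance was about 8.7 in the first image and 8.0 in the second, so they moved 0.7 units closer together.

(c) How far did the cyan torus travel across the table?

1.5

From (5.7, 4.8) to (6.5, 6.1), the cyan torus covered √(0.8² + 1.3²) ≈ 1.5 units.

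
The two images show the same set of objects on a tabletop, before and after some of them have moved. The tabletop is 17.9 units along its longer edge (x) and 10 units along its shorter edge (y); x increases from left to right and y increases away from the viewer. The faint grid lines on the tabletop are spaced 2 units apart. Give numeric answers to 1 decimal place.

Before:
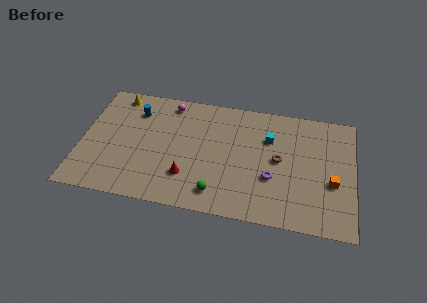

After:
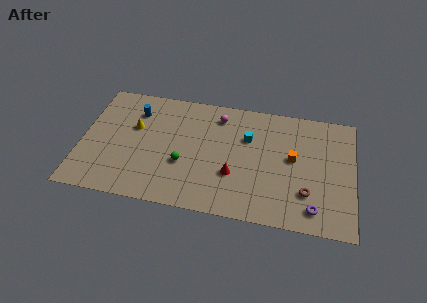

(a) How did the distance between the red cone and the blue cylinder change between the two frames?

+1.8

The distance was about 6.1 in the first image and 7.9 in the second, so they moved 1.8 units further apart.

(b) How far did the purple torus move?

3.4

The purple torus was near (12.6, 3.6) before and (15.4, 1.6) after, so it travelled √(2.8² + 2.0²) ≈ 3.4 units.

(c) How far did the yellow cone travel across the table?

2.9

From (2.1, 8.8) to (3.4, 6.2), the yellow cone covered √(1.3² + 2.6²) ≈ 2.9 units.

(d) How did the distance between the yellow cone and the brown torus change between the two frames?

+0.5

Before: roughly 11.5 units apart; after: 12.0. That's 0.5 units further apart.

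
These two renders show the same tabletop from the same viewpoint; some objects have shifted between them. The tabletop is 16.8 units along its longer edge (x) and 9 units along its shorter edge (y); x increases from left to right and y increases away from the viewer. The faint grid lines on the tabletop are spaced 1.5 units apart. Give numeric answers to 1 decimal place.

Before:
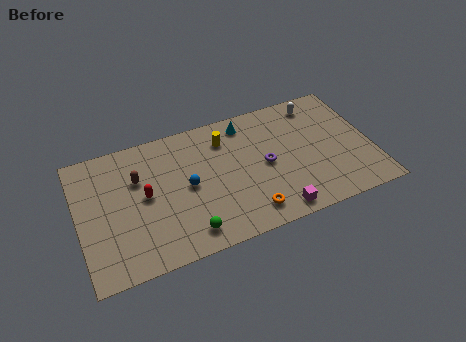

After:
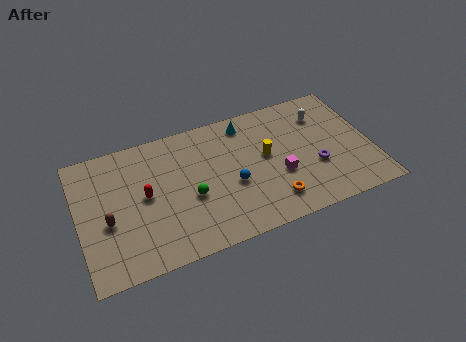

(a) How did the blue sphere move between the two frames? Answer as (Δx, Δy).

(2.5, -0.8)

The blue sphere started near (6.2, 4.5) and ended near (8.7, 3.7).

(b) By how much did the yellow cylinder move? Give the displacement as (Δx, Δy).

(2.2, -2.0)

The yellow cylinder was at about (8.6, 7.0) and moved to about (10.8, 5.0).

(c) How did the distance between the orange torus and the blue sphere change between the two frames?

-1.6

Before: roughly 4.4 units apart; after: 2.8. That's 1.6 units closer together.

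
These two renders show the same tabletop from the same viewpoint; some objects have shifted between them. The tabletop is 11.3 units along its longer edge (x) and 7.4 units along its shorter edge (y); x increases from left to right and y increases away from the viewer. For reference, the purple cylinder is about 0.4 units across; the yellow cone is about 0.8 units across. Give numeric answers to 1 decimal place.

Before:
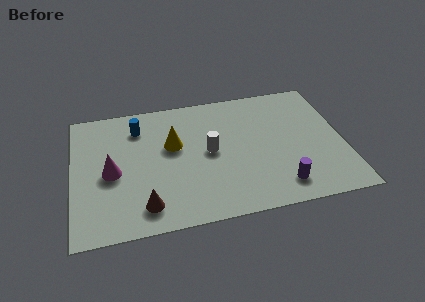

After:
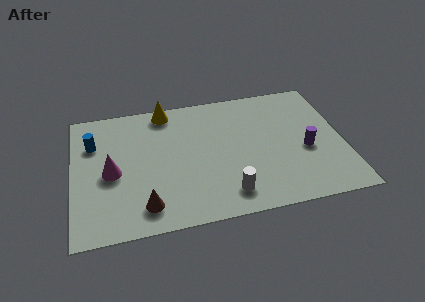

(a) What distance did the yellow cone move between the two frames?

2.1

The yellow cone was near (4.2, 4.5) before and (4.0, 6.6) after, so it travelled √(0.2² + 2.1²) ≈ 2.1 units.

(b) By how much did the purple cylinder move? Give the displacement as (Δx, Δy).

(1.2, 1.8)

From the two frames, the purple cylinder sits at roughly (8.5, 1.3) before and (9.7, 3.1) after.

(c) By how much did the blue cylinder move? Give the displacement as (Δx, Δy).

(-1.9, -0.6)

From the two frames, the blue cylinder sits at roughly (2.8, 5.8) before and (0.9, 5.2) after.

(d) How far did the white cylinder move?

2.6

The white cylinder moved from about (5.7, 3.8) to (6.3, 1.3), a distance of √(0.6² + 2.5²) ≈ 2.6.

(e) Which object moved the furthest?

the white cylinder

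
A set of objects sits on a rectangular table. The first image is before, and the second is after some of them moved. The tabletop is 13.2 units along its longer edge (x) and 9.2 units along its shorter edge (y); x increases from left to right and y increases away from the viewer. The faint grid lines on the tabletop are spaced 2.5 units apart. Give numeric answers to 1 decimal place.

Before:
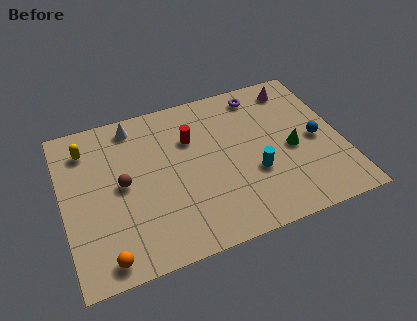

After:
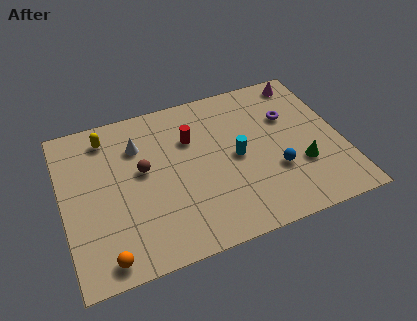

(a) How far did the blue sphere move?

2.4

The blue sphere was near (12.0, 4.3) before and (9.9, 3.1) after, so it travelled √(2.1² + 1.2²) ≈ 2.4 units.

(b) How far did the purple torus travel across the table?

2.2

The purple torus was near (9.7, 7.9) before and (10.9, 6.1) after, so it travelled √(1.2² + 1.8²) ≈ 2.2 units.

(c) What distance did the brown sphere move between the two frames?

1.1

The brown sphere was near (2.8, 4.7) before and (3.8, 5.2) after, so it travelled √(1.0² + 0.5²) ≈ 1.1 units.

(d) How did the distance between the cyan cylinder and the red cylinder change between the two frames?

-1.3

They were about 4.0 units apart before and 2.7 after — 1.3 units closer together.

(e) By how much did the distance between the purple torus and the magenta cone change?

+0.5

They were about 1.7 units apart before and 2.2 after — 0.5 units further apart.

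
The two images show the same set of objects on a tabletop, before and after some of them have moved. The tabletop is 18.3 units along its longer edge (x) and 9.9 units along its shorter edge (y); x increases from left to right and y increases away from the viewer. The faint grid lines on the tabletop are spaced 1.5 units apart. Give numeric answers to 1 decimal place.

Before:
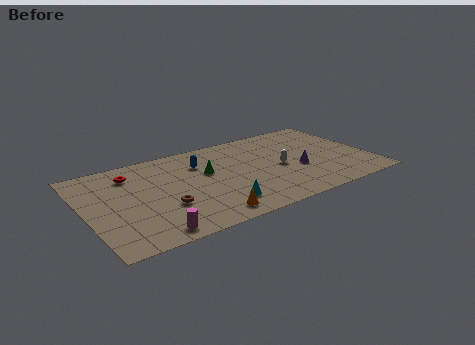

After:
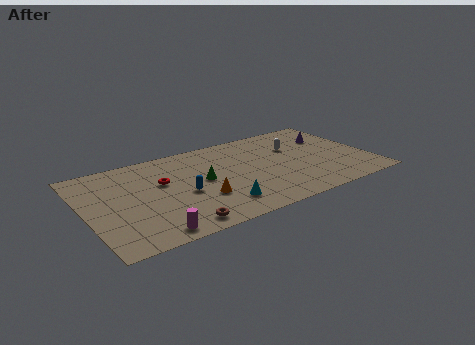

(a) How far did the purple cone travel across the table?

4.0

The purple cone was near (13.6, 3.9) before and (16.3, 6.9) after, so it travelled √(2.7² + 3.0²) ≈ 4.0 units.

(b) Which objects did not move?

the cyan cone and the magenta cylinder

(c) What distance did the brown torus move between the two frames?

2.3

The brown torus was near (4.8, 3.4) before and (5.3, 1.2) after, so it travelled √(0.5² + 2.2²) ≈ 2.3 units.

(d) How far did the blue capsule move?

3.3

The blue capsule was near (7.6, 7.2) before and (6.1, 4.3) after, so it travelled √(1.5² + 2.9²) ≈ 3.3 units.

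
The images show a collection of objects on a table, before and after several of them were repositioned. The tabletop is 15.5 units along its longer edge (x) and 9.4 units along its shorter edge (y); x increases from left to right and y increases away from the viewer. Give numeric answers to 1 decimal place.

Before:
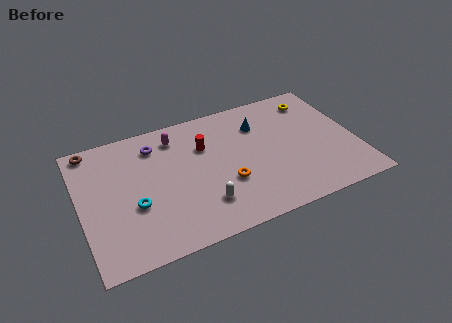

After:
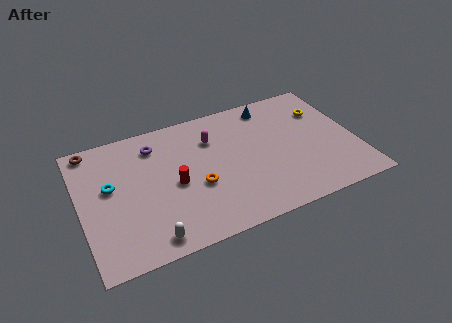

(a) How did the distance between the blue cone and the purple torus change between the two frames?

+0.8

They were about 5.9 units apart before and 6.7 after — 0.8 units further apart.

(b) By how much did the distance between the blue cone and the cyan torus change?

+1.7

They were about 8.1 units apart before and 9.8 after — 1.7 units further apart.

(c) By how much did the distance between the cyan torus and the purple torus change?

-0.8

They were about 4.2 units apart before and 3.4 after — 0.8 units closer together.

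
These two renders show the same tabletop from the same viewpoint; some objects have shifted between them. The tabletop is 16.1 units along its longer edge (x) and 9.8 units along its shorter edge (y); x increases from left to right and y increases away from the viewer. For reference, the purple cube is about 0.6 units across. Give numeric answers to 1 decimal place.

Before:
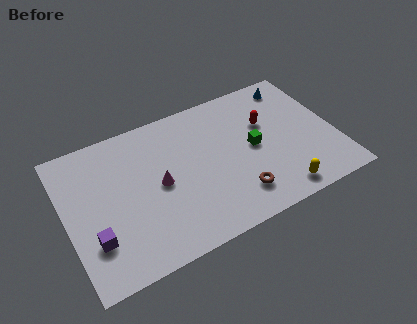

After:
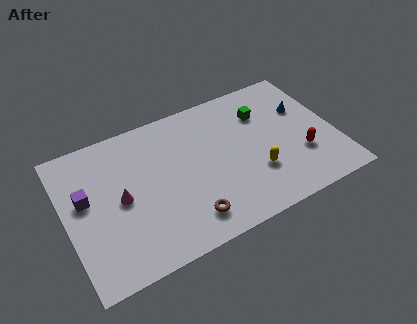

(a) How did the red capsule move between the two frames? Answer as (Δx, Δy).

(1.7, -3.1)

From the two frames, the red capsule sits at roughly (12.2, 6.3) before and (13.9, 3.2) after.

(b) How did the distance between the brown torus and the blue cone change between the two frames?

+1.3

They were about 7.7 units apart before and 9.0 after — 1.3 units further apart.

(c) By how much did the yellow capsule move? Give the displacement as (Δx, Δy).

(-1.1, 1.9)

From the two frames, the yellow capsule sits at roughly (12.2, 1.2) before and (11.1, 3.1) after.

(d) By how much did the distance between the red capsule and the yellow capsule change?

-2.3

They were about 5.1 units apart before and 2.8 after — 2.3 units closer together.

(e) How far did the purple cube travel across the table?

2.9

The purple cube moved from about (1.4, 2.8) to (1.2, 5.7), a distance of √(0.2² + 2.9²) ≈ 2.9.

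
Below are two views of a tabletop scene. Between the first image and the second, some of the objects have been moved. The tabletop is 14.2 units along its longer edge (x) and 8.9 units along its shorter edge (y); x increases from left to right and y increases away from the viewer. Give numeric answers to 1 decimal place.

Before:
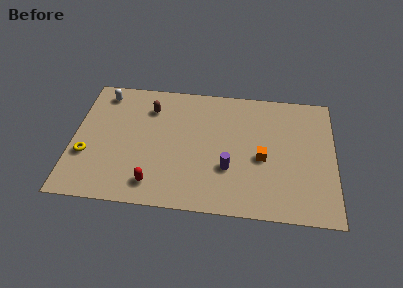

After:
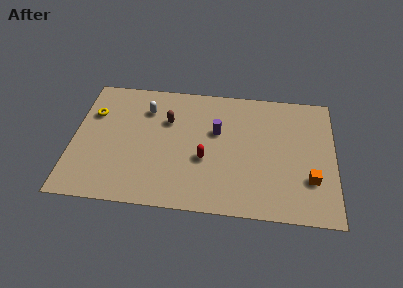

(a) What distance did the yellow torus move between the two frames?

3.0

The yellow torus moved from about (0.8, 3.1) to (1.0, 6.1), a distance of √(0.2² + 3.0²) ≈ 3.0.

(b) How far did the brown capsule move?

1.3

The brown capsule was near (4.1, 6.8) before and (5.1, 6.0) after, so it travelled √(1.0² + 0.8²) ≈ 1.3 units.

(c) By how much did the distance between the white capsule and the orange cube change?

+0.3

They were about 9.5 units apart before and 9.8 after — 0.3 units further apart.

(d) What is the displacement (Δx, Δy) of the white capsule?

(2.4, -0.9)

The white capsule was at about (1.5, 7.6) and moved to about (3.9, 6.7).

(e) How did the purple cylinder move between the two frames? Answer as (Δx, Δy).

(-0.7, 2.5)

From the two frames, the purple cylinder sits at roughly (8.5, 3.0) before and (7.8, 5.5) after.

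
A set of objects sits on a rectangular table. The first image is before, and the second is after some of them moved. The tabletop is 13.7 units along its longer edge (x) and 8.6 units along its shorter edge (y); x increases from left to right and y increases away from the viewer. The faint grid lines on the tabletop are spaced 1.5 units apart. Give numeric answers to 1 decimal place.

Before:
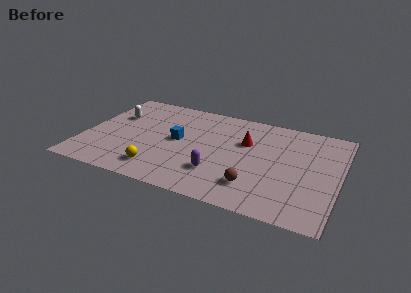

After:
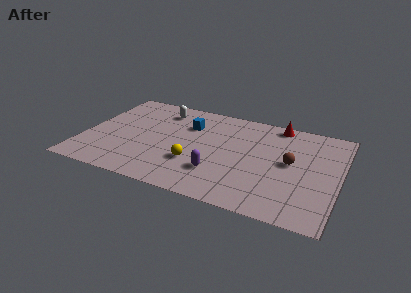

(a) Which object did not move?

the purple capsule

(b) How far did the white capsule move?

2.7

The white capsule moved from about (1.4, 5.7) to (3.8, 7.0), a distance of √(2.4² + 1.3²) ≈ 2.7.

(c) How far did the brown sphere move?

3.1

The brown sphere moved from about (9.4, 2.0) to (11.1, 4.6), a distance of √(1.7² + 2.6²) ≈ 3.1.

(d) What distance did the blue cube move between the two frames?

1.6

From (5.0, 4.5) to (5.4, 6.1), the blue cube covered √(0.4² + 1.6²) ≈ 1.6 units.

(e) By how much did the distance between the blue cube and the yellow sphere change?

+0.4

The distance was about 3.0 in the first image and 3.4 in the second, so they moved 0.4 units further apart.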